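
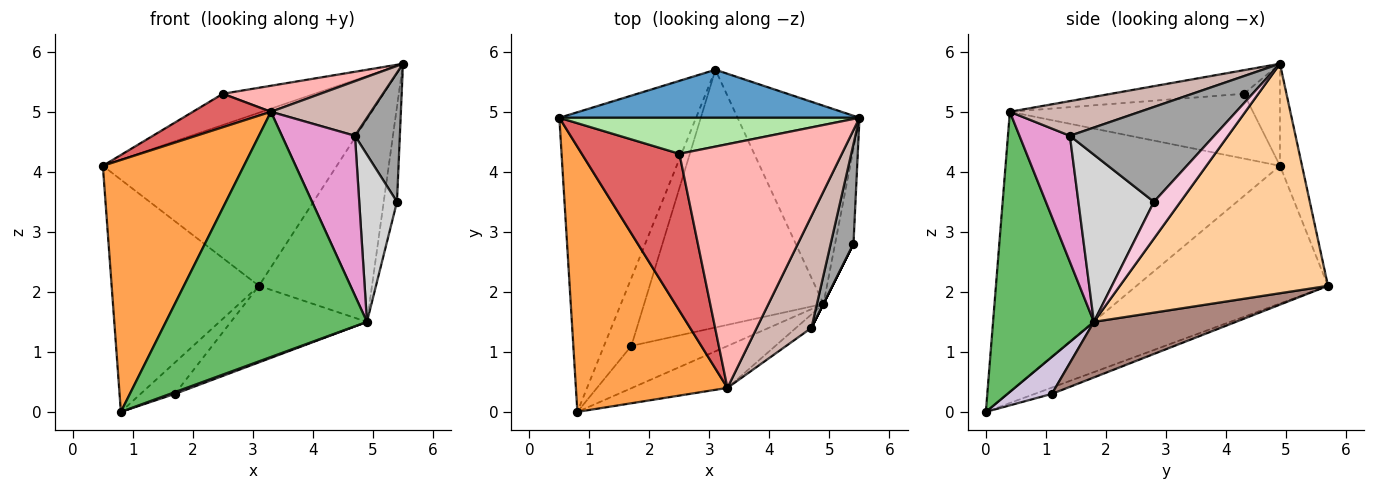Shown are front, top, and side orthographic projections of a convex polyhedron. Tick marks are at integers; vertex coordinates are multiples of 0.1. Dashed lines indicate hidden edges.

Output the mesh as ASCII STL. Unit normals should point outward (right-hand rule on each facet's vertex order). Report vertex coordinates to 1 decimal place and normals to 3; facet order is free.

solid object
 facet normal -0.091 0.960 0.266
  outer loop
   vertex 3.1 5.7 2.1
   vertex 0.5 4.9 4.1
   vertex 5.5 4.9 5.8
  endloop
 endfacet
 facet normal -0.623 0.479 -0.618
  outer loop
   vertex 3.1 5.7 2.1
   vertex 0.8 0.0 0.0
   vertex 0.5 4.9 4.1
  endloop
 endfacet
 facet normal -0.801 -0.412 0.434
  outer loop
   vertex 3.3 0.4 5.0
   vertex 0.5 4.9 4.1
   vertex 0.8 0.0 0.0
  endloop
 endfacet
 facet normal 0.796 0.433 -0.423
  outer loop
   vertex 4.9 1.8 1.5
   vertex 3.1 5.7 2.1
   vertex 5.5 4.9 5.8
  endloop
 endfacet
 facet normal 0.443 -0.884 -0.151
  outer loop
   vertex 4.9 1.8 1.5
   vertex 3.3 0.4 5.0
   vertex 0.8 0.0 0.0
  endloop
 endfacet
 facet normal -0.249 0.634 0.732
  outer loop
   vertex 2.5 4.3 5.3
   vertex 5.5 4.9 5.8
   vertex 0.5 4.9 4.1
  endloop
 endfacet
 facet normal -0.545 -0.175 0.820
  outer loop
   vertex 2.5 4.3 5.3
   vertex 0.5 4.9 4.1
   vertex 3.3 0.4 5.0
  endloop
 endfacet
 facet normal -0.143 -0.105 0.984
  outer loop
   vertex 2.5 4.3 5.3
   vertex 3.3 0.4 5.0
   vertex 5.5 4.9 5.8
  endloop
 endfacet
 facet normal -0.205 0.410 -0.889
  outer loop
   vertex 1.7 1.1 0.3
   vertex 0.8 0.0 0.0
   vertex 3.1 5.7 2.1
  endloop
 endfacet
 facet normal 0.358 -0.039 -0.933
  outer loop
   vertex 1.7 1.1 0.3
   vertex 4.9 1.8 1.5
   vertex 0.8 0.0 0.0
  endloop
 endfacet
 facet normal 0.285 0.273 -0.919
  outer loop
   vertex 1.7 1.1 0.3
   vertex 3.1 5.7 2.1
   vertex 4.9 1.8 1.5
  endloop
 endfacet
 facet normal 0.495 -0.381 0.781
  outer loop
   vertex 4.7 1.4 4.6
   vertex 5.5 4.9 5.8
   vertex 3.3 0.4 5.0
  endloop
 endfacet
 facet normal 0.567 -0.821 -0.069
  outer loop
   vertex 4.7 1.4 4.6
   vertex 3.3 0.4 5.0
   vertex 4.9 1.8 1.5
  endloop
 endfacet
 facet normal 0.816 0.408 -0.408
  outer loop
   vertex 5.4 2.8 3.5
   vertex 4.9 1.8 1.5
   vertex 5.5 4.9 5.8
  endloop
 endfacet
 facet normal 0.931 -0.289 0.224
  outer loop
   vertex 5.4 2.8 3.5
   vertex 5.5 4.9 5.8
   vertex 4.7 1.4 4.6
  endloop
 endfacet
 facet normal 0.894 -0.447 0.000
  outer loop
   vertex 5.4 2.8 3.5
   vertex 4.7 1.4 4.6
   vertex 4.9 1.8 1.5
  endloop
 endfacet
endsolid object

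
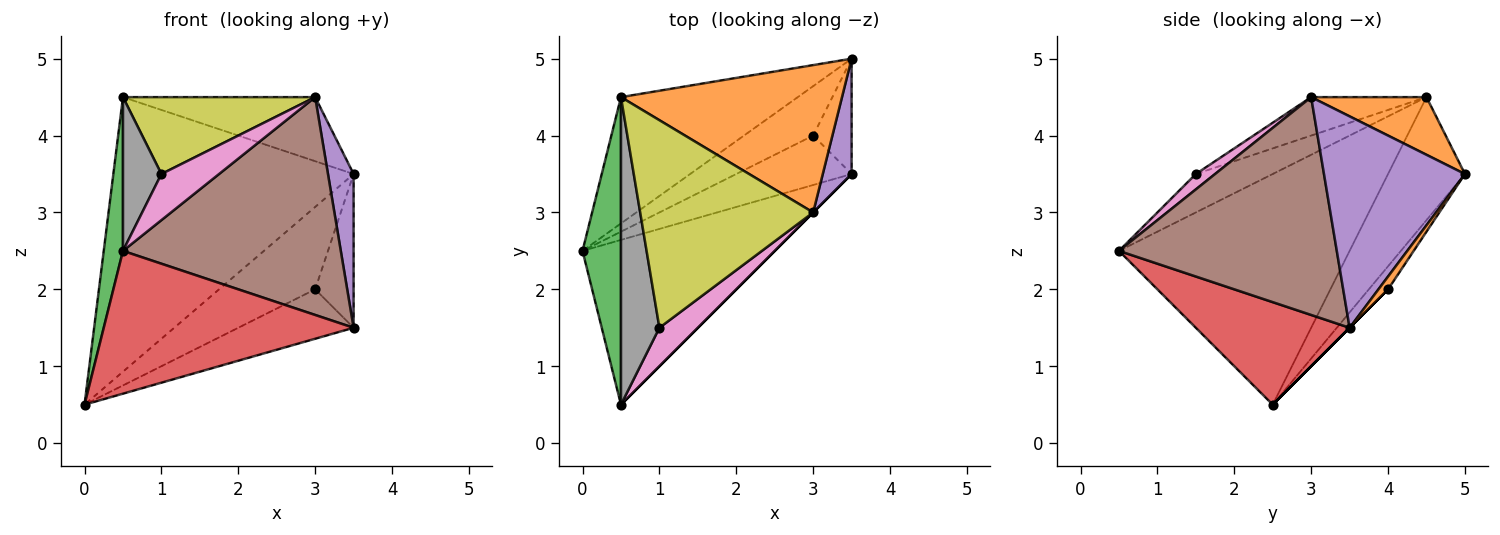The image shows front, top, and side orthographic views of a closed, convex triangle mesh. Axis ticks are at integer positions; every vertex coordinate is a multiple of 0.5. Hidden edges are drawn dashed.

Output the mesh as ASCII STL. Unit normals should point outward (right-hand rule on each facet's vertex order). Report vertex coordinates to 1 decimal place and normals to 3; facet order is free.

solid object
 facet normal -0.279 0.872 -0.401
  outer loop
   vertex 0.5 4.5 4.5
   vertex 3.5 5.0 3.5
   vertex 0.0 2.5 0.5
  endloop
 endfacet
 facet normal 0.233 0.388 0.892
  outer loop
   vertex 0.5 4.5 4.5
   vertex 3.0 3.0 4.5
   vertex 3.5 5.0 3.5
  endloop
 endfacet
 facet normal -0.983 -0.082 0.164
  outer loop
   vertex 0.5 4.5 4.5
   vertex 0.0 2.5 0.5
   vertex 0.5 0.5 2.5
  endloop
 endfacet
 facet normal 0.374 -0.607 -0.701
  outer loop
   vertex 3.5 3.5 1.5
   vertex 0.5 0.5 2.5
   vertex 0.0 2.5 0.5
  endloop
 endfacet
 facet normal 0.975 -0.177 0.133
  outer loop
   vertex 3.5 3.5 1.5
   vertex 3.5 5.0 3.5
   vertex 3.0 3.0 4.5
  endloop
 endfacet
 facet normal 0.707 -0.707 0.000
  outer loop
   vertex 3.5 3.5 1.5
   vertex 3.0 3.0 4.5
   vertex 0.5 0.5 2.5
  endloop
 endfacet
 facet normal 0.248 -0.744 0.620
  outer loop
   vertex 1.0 1.5 3.5
   vertex 0.5 0.5 2.5
   vertex 3.0 3.0 4.5
  endloop
 endfacet
 facet normal -0.667 -0.333 0.667
  outer loop
   vertex 1.0 1.5 3.5
   vertex 0.5 4.5 4.5
   vertex 0.5 0.5 2.5
  endloop
 endfacet
 facet normal -0.204 -0.340 0.918
  outer loop
   vertex 1.0 1.5 3.5
   vertex 3.0 3.0 4.5
   vertex 0.5 4.5 4.5
  endloop
 endfacet
 facet normal -0.169 0.845 -0.507
  outer loop
   vertex 3.0 4.0 2.0
   vertex 0.0 2.5 0.5
   vertex 3.5 5.0 3.5
  endloop
 endfacet
 facet normal 0.000 0.707 -0.707
  outer loop
   vertex 3.0 4.0 2.0
   vertex 3.5 3.5 1.5
   vertex 0.0 2.5 0.5
  endloop
 endfacet
 facet normal 0.196 0.784 -0.588
  outer loop
   vertex 3.0 4.0 2.0
   vertex 3.5 5.0 3.5
   vertex 3.5 3.5 1.5
  endloop
 endfacet
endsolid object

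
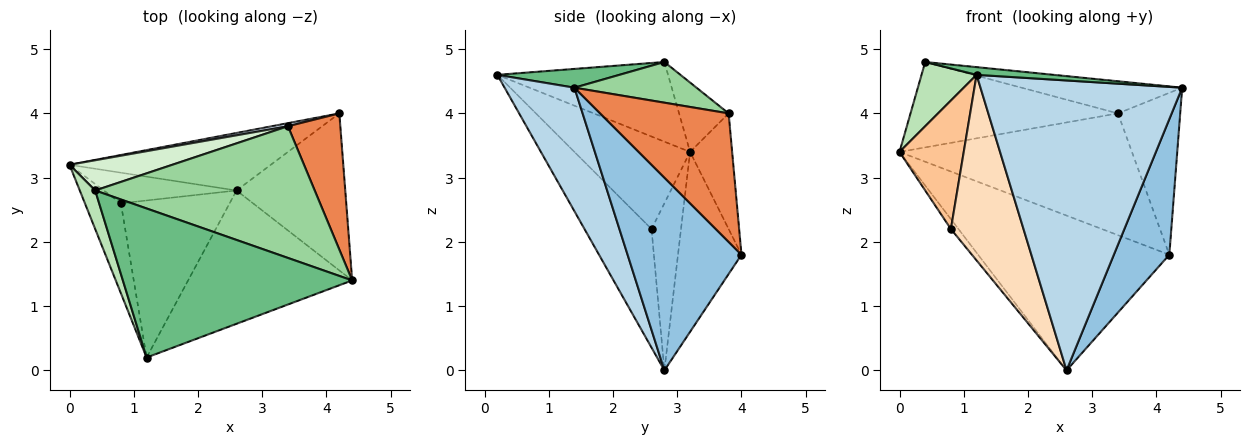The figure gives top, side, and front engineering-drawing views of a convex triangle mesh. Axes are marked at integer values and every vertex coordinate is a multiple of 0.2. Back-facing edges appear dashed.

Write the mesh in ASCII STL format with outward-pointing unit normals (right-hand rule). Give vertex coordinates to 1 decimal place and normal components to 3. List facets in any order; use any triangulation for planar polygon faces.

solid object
 facet normal -0.297 0.895 -0.333
  outer loop
   vertex 2.6 2.8 0.0
   vertex 0.0 3.2 3.4
   vertex 4.2 4.0 1.8
  endloop
 endfacet
 facet normal 0.802 -0.391 -0.452
  outer loop
   vertex 2.6 2.8 0.0
   vertex 4.2 4.0 1.8
   vertex 4.4 1.4 4.4
  endloop
 endfacet
 facet normal 0.300 -0.867 -0.399
  outer loop
   vertex 1.2 0.2 4.6
   vertex 2.6 2.8 0.0
   vertex 4.4 1.4 4.4
  endloop
 endfacet
 facet normal -0.178 0.984 0.025
  outer loop
   vertex 3.4 3.8 4.0
   vertex 4.2 4.0 1.8
   vertex 0.0 3.2 3.4
  endloop
 endfacet
 facet normal 0.845 0.409 0.344
  outer loop
   vertex 3.4 3.8 4.0
   vertex 4.4 1.4 4.4
   vertex 4.2 4.0 1.8
  endloop
 endfacet
 facet normal -0.768 0.197 -0.610
  outer loop
   vertex 0.8 2.6 2.2
   vertex 0.0 3.2 3.4
   vertex 2.6 2.8 0.0
  endloop
 endfacet
 facet normal -0.828 -0.460 -0.322
  outer loop
   vertex 0.8 2.6 2.2
   vertex 1.2 0.2 4.6
   vertex 0.0 3.2 3.4
  endloop
 endfacet
 facet normal -0.576 -0.624 -0.528
  outer loop
   vertex 0.8 2.6 2.2
   vertex 2.6 2.8 0.0
   vertex 1.2 0.2 4.6
  endloop
 endfacet
 facet normal 0.082 -0.051 0.995
  outer loop
   vertex 0.4 2.8 4.8
   vertex 1.2 0.2 4.6
   vertex 4.4 1.4 4.4
  endloop
 endfacet
 facet normal 0.177 0.233 0.956
  outer loop
   vertex 0.4 2.8 4.8
   vertex 4.4 1.4 4.4
   vertex 3.4 3.8 4.0
  endloop
 endfacet
 facet normal -0.936 -0.302 0.181
  outer loop
   vertex 0.4 2.8 4.8
   vertex 0.0 3.2 3.4
   vertex 1.2 0.2 4.6
  endloop
 endfacet
 facet normal -0.220 0.920 0.326
  outer loop
   vertex 0.4 2.8 4.8
   vertex 3.4 3.8 4.0
   vertex 0.0 3.2 3.4
  endloop
 endfacet
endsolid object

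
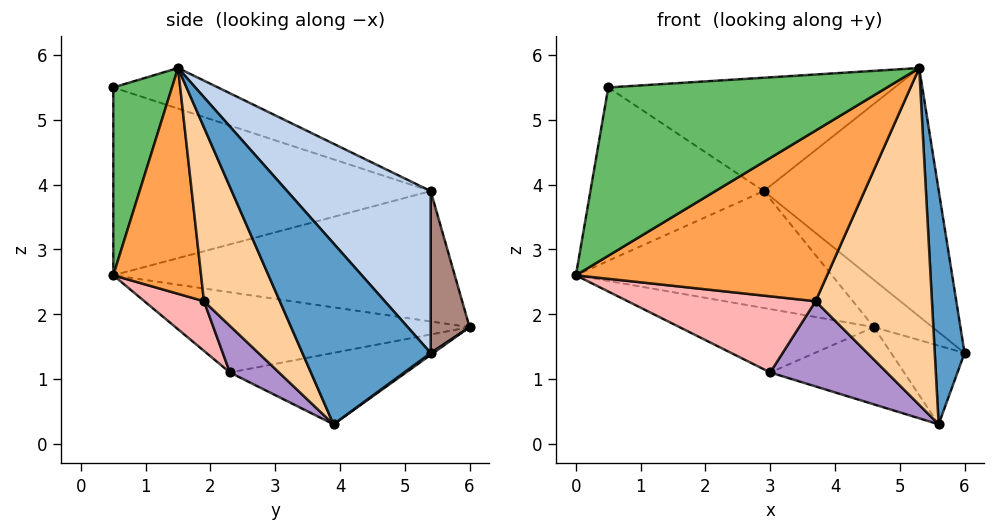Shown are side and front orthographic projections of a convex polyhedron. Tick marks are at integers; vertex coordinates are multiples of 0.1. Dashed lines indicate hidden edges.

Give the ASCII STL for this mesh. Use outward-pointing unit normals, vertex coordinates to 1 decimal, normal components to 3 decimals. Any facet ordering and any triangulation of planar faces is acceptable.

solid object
 facet normal 0.973 -0.226 -0.046
  outer loop
   vertex 5.6 3.9 0.3
   vertex 6.0 5.4 1.4
   vertex 5.3 1.5 5.8
  endloop
 endfacet
 facet normal 0.498 0.608 0.618
  outer loop
   vertex 2.9 5.4 3.9
   vertex 5.3 1.5 5.8
   vertex 6.0 5.4 1.4
  endloop
 endfacet
 facet normal 0.320 -0.915 -0.244
  outer loop
   vertex 3.7 1.9 2.2
   vertex 5.3 1.5 5.8
   vertex 0.0 0.5 2.6
  endloop
 endfacet
 facet normal 0.518 -0.794 -0.318
  outer loop
   vertex 3.7 1.9 2.2
   vertex 5.6 3.9 0.3
   vertex 5.3 1.5 5.8
  endloop
 endfacet
 facet normal 0.206 -0.978 -0.036
  outer loop
   vertex 0.5 0.5 5.5
   vertex 0.0 0.5 2.6
   vertex 5.3 1.5 5.8
  endloop
 endfacet
 facet normal -0.868 0.474 0.150
  outer loop
   vertex 0.5 0.5 5.5
   vertex 2.9 5.4 3.9
   vertex 0.0 0.5 2.6
  endloop
 endfacet
 facet normal -0.134 0.366 0.921
  outer loop
   vertex 0.5 0.5 5.5
   vertex 5.3 1.5 5.8
   vertex 2.9 5.4 3.9
  endloop
 endfacet
 facet normal 0.266 -0.839 -0.474
  outer loop
   vertex 3.0 2.3 1.1
   vertex 3.7 1.9 2.2
   vertex 0.0 0.5 2.6
  endloop
 endfacet
 facet normal 0.335 -0.797 -0.503
  outer loop
   vertex 3.0 2.3 1.1
   vertex 5.6 3.9 0.3
   vertex 3.7 1.9 2.2
  endloop
 endfacet
 facet normal 0.021 0.588 -0.809
  outer loop
   vertex 4.6 6.0 1.8
   vertex 6.0 5.4 1.4
   vertex 5.6 3.9 0.3
  endloop
 endfacet
 facet normal 0.456 0.687 0.566
  outer loop
   vertex 4.6 6.0 1.8
   vertex 2.9 5.4 3.9
   vertex 6.0 5.4 1.4
  endloop
 endfacet
 facet normal -0.468 0.355 -0.809
  outer loop
   vertex 4.6 6.0 1.8
   vertex 5.6 3.9 0.3
   vertex 3.0 2.3 1.1
  endloop
 endfacet
 facet normal -0.722 0.542 -0.430
  outer loop
   vertex 4.6 6.0 1.8
   vertex 0.0 0.5 2.6
   vertex 2.9 5.4 3.9
  endloop
 endfacet
 facet normal -0.588 0.388 -0.710
  outer loop
   vertex 4.6 6.0 1.8
   vertex 3.0 2.3 1.1
   vertex 0.0 0.5 2.6
  endloop
 endfacet
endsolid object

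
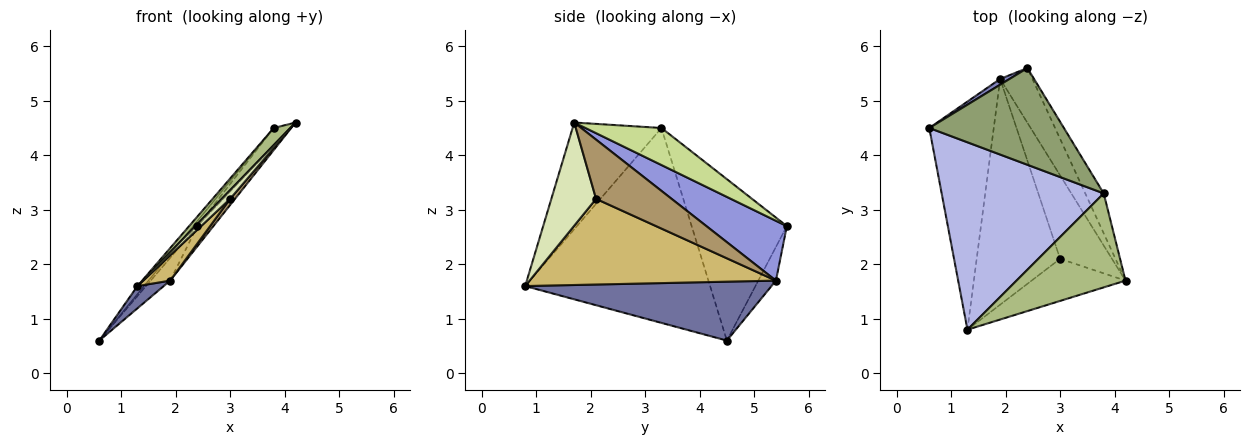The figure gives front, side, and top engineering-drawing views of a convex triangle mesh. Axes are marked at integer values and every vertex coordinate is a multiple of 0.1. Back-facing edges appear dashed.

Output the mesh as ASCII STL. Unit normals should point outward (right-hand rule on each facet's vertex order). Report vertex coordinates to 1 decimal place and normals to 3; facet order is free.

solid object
 facet normal 0.673 -0.072 -0.736
  outer loop
   vertex 1.9 5.4 1.7
   vertex 1.3 0.8 1.6
   vertex 0.6 4.5 0.6
  endloop
 endfacet
 facet normal -0.660 0.728 0.184
  outer loop
   vertex 1.9 5.4 1.7
   vertex 0.6 4.5 0.6
   vertex 2.4 5.6 2.7
  endloop
 endfacet
 facet normal 0.867 0.172 -0.468
  outer loop
   vertex 1.9 5.4 1.7
   vertex 2.4 5.6 2.7
   vertex 4.2 1.7 4.6
  endloop
 endfacet
 facet normal -0.769 0.027 0.639
  outer loop
   vertex 3.8 3.3 4.5
   vertex 0.6 4.5 0.6
   vertex 1.3 0.8 1.6
  endloop
 endfacet
 facet normal -0.768 0.034 0.640
  outer loop
   vertex 3.8 3.3 4.5
   vertex 2.4 5.6 2.7
   vertex 0.6 4.5 0.6
  endloop
 endfacet
 facet normal -0.693 -0.129 0.709
  outer loop
   vertex 3.8 3.3 4.5
   vertex 1.3 0.8 1.6
   vertex 4.2 1.7 4.6
  endloop
 endfacet
 facet normal 0.878 0.192 -0.438
  outer loop
   vertex 3.8 3.3 4.5
   vertex 4.2 1.7 4.6
   vertex 2.4 5.6 2.7
  endloop
 endfacet
 facet normal 0.732 -0.137 -0.667
  outer loop
   vertex 3.0 2.1 3.2
   vertex 4.2 1.7 4.6
   vertex 1.3 0.8 1.6
  endloop
 endfacet
 facet normal 0.751 -0.049 -0.658
  outer loop
   vertex 3.0 2.1 3.2
   vertex 1.9 5.4 1.7
   vertex 4.2 1.7 4.6
  endloop
 endfacet
 facet normal 0.714 -0.078 -0.696
  outer loop
   vertex 3.0 2.1 3.2
   vertex 1.3 0.8 1.6
   vertex 1.9 5.4 1.7
  endloop
 endfacet
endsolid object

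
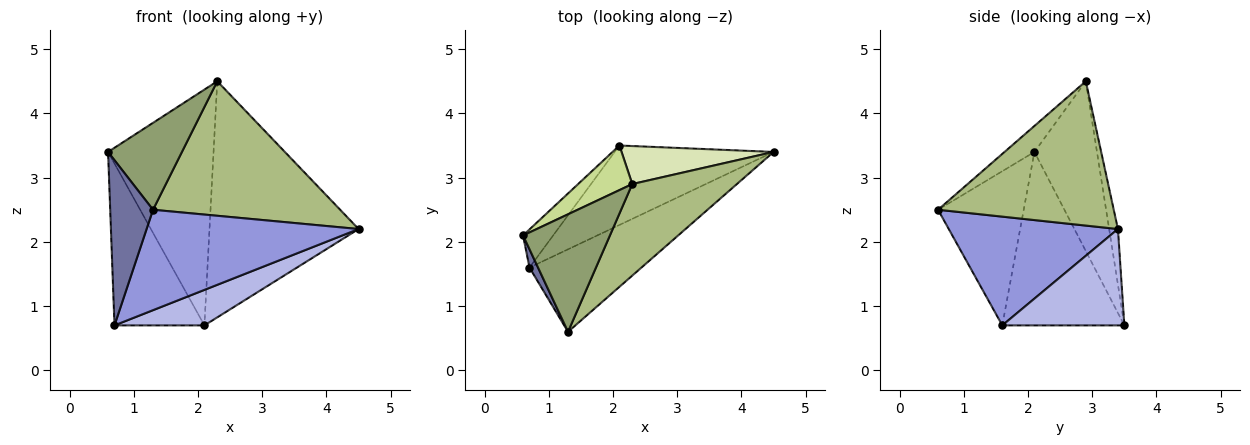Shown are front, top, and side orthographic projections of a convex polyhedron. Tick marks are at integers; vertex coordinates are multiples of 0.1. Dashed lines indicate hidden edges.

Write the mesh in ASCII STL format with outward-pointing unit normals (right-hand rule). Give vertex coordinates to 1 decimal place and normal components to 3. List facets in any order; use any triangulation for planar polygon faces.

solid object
 facet normal -0.893 -0.447 0.050
  outer loop
   vertex 0.7 1.6 0.7
   vertex 1.3 0.6 2.5
   vertex 0.6 2.1 3.4
  endloop
 endfacet
 facet normal -0.797 0.587 -0.138
  outer loop
   vertex 0.7 1.6 0.7
   vertex 0.6 2.1 3.4
   vertex 2.1 3.5 0.7
  endloop
 endfacet
 facet normal 0.525 -0.658 -0.540
  outer loop
   vertex 0.7 1.6 0.7
   vertex 4.5 3.4 2.2
   vertex 1.3 0.6 2.5
  endloop
 endfacet
 facet normal 0.484 -0.357 -0.799
  outer loop
   vertex 0.7 1.6 0.7
   vertex 2.1 3.5 0.7
   vertex 4.5 3.4 2.2
  endloop
 endfacet
 facet normal -0.234 -0.578 0.782
  outer loop
   vertex 2.3 2.9 4.5
   vertex 0.6 2.1 3.4
   vertex 1.3 0.6 2.5
  endloop
 endfacet
 facet normal 0.613 -0.653 0.444
  outer loop
   vertex 2.3 2.9 4.5
   vertex 1.3 0.6 2.5
   vertex 4.5 3.4 2.2
  endloop
 endfacet
 facet normal -0.503 0.849 0.161
  outer loop
   vertex 2.3 2.9 4.5
   vertex 2.1 3.5 0.7
   vertex 0.6 2.1 3.4
  endloop
 endfacet
 facet normal -0.058 0.986 0.159
  outer loop
   vertex 2.3 2.9 4.5
   vertex 4.5 3.4 2.2
   vertex 2.1 3.5 0.7
  endloop
 endfacet
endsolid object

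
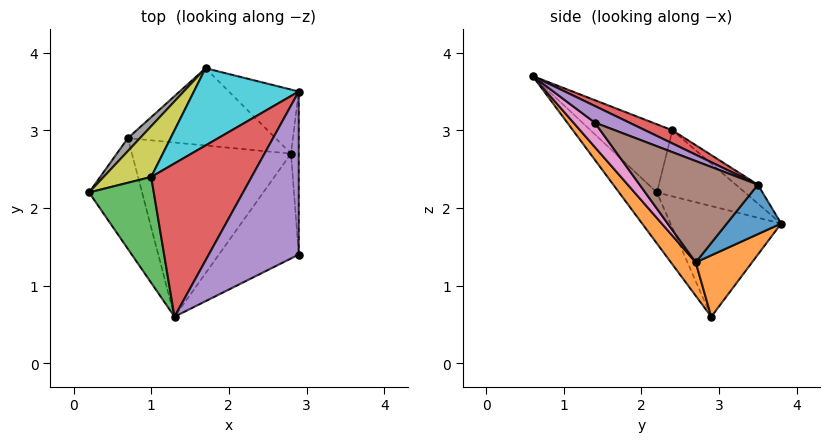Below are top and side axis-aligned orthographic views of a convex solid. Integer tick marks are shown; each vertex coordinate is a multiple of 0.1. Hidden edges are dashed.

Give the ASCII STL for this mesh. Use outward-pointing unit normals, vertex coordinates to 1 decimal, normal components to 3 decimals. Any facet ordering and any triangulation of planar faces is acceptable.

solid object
 facet normal -0.454 -0.755 -0.472
  outer loop
   vertex 0.7 2.9 0.6
   vertex 1.3 0.6 3.7
   vertex 0.2 2.2 2.2
  endloop
 endfacet
 facet normal 0.128 -0.785 -0.607
  outer loop
   vertex 2.8 2.7 1.3
   vertex 1.3 0.6 3.7
   vertex 0.7 2.9 0.6
  endloop
 endfacet
 facet normal -0.718 0.145 0.681
  outer loop
   vertex 1.0 2.4 3.0
   vertex 0.2 2.2 2.2
   vertex 1.3 0.6 3.7
  endloop
 endfacet
 facet normal 0.120 0.377 0.918
  outer loop
   vertex 1.0 2.4 3.0
   vertex 1.3 0.6 3.7
   vertex 2.9 3.5 2.3
  endloop
 endfacet
 facet normal 0.170 0.351 0.921
  outer loop
   vertex 2.9 1.4 3.1
   vertex 2.9 3.5 2.3
   vertex 1.3 0.6 3.7
  endloop
 endfacet
 facet normal 0.997 -0.029 -0.076
  outer loop
   vertex 2.9 1.4 3.1
   vertex 2.8 2.7 1.3
   vertex 2.9 3.5 2.3
  endloop
 endfacet
 facet normal 0.178 -0.793 -0.583
  outer loop
   vertex 2.9 1.4 3.1
   vertex 1.3 0.6 3.7
   vertex 2.8 2.7 1.3
  endloop
 endfacet
 facet normal -0.717 0.692 0.079
  outer loop
   vertex 1.7 3.8 1.8
   vertex 0.7 2.9 0.6
   vertex 0.2 2.2 2.2
  endloop
 endfacet
 facet normal -0.601 0.672 0.433
  outer loop
   vertex 1.7 3.8 1.8
   vertex 0.2 2.2 2.2
   vertex 1.0 2.4 3.0
  endloop
 endfacet
 facet normal -0.130 0.682 0.720
  outer loop
   vertex 1.7 3.8 1.8
   vertex 1.0 2.4 3.0
   vertex 2.9 3.5 2.3
  endloop
 endfacet
 facet normal 0.419 0.688 -0.592
  outer loop
   vertex 1.7 3.8 1.8
   vertex 2.9 3.5 2.3
   vertex 2.8 2.7 1.3
  endloop
 endfacet
 facet normal 0.300 0.627 -0.720
  outer loop
   vertex 1.7 3.8 1.8
   vertex 2.8 2.7 1.3
   vertex 0.7 2.9 0.6
  endloop
 endfacet
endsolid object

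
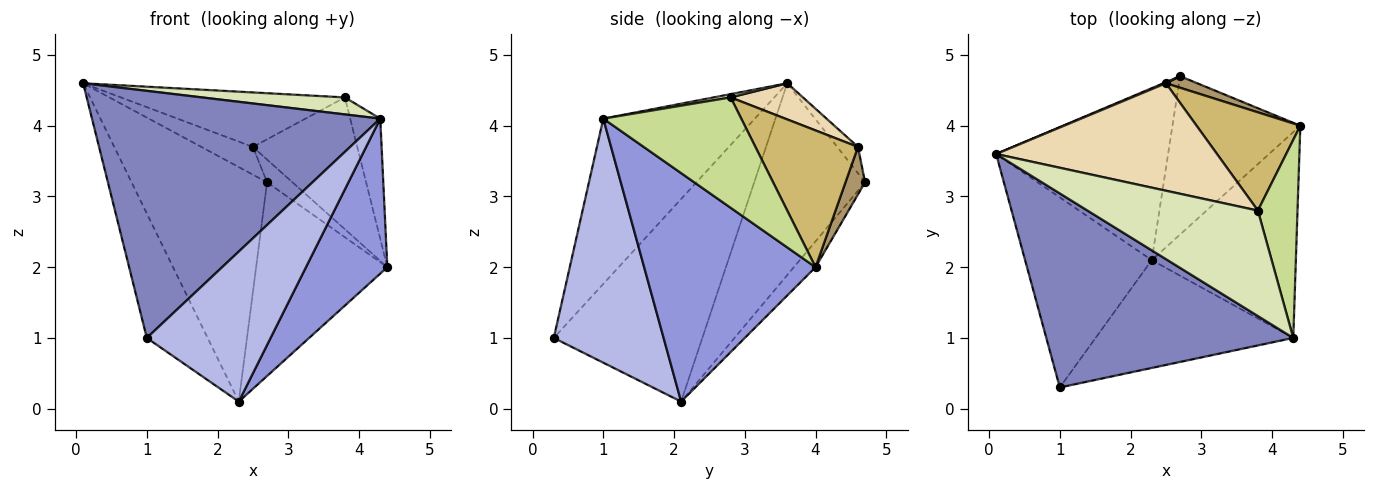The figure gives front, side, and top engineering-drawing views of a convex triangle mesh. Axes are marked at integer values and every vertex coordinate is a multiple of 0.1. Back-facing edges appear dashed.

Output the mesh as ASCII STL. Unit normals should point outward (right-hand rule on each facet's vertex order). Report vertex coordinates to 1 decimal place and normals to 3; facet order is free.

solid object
 facet normal -0.801 0.328 -0.501
  outer loop
   vertex 2.3 2.1 0.1
   vertex 1.0 0.3 1.0
   vertex 0.1 3.6 4.6
  endloop
 endfacet
 facet normal -0.382 -0.727 0.571
  outer loop
   vertex 4.3 1.0 4.1
   vertex 0.1 3.6 4.6
   vertex 1.0 0.3 1.0
  endloop
 endfacet
 facet normal 0.785 -0.373 -0.495
  outer loop
   vertex 4.3 1.0 4.1
   vertex 2.3 2.1 0.1
   vertex 4.4 4.0 2.0
  endloop
 endfacet
 facet normal 0.585 -0.659 -0.473
  outer loop
   vertex 4.3 1.0 4.1
   vertex 1.0 0.3 1.0
   vertex 2.3 2.1 0.1
  endloop
 endfacet
 facet normal -0.551 0.673 -0.494
  outer loop
   vertex 2.7 4.7 3.2
   vertex 2.3 2.1 0.1
   vertex 0.1 3.6 4.6
  endloop
 endfacet
 facet normal -0.127 0.768 -0.628
  outer loop
   vertex 2.7 4.7 3.2
   vertex 4.4 4.0 2.0
   vertex 2.3 2.1 0.1
  endloop
 endfacet
 facet normal 0.922 0.201 0.331
  outer loop
   vertex 3.8 2.8 4.4
   vertex 4.3 1.0 4.1
   vertex 4.4 4.0 2.0
  endloop
 endfacet
 facet normal 0.019 -0.159 0.987
  outer loop
   vertex 3.8 2.8 4.4
   vertex 0.1 3.6 4.6
   vertex 4.3 1.0 4.1
  endloop
 endfacet
 facet normal 0.566 0.735 0.373
  outer loop
   vertex 2.5 4.6 3.7
   vertex 4.4 4.0 2.0
   vertex 2.7 4.7 3.2
  endloop
 endfacet
 facet normal 0.619 0.630 0.470
  outer loop
   vertex 2.5 4.6 3.7
   vertex 3.8 2.8 4.4
   vertex 4.4 4.0 2.0
  endloop
 endfacet
 facet normal -0.373 0.927 0.036
  outer loop
   vertex 2.5 4.6 3.7
   vertex 2.7 4.7 3.2
   vertex 0.1 3.6 4.6
  endloop
 endfacet
 facet normal 0.144 0.448 0.883
  outer loop
   vertex 2.5 4.6 3.7
   vertex 0.1 3.6 4.6
   vertex 3.8 2.8 4.4
  endloop
 endfacet
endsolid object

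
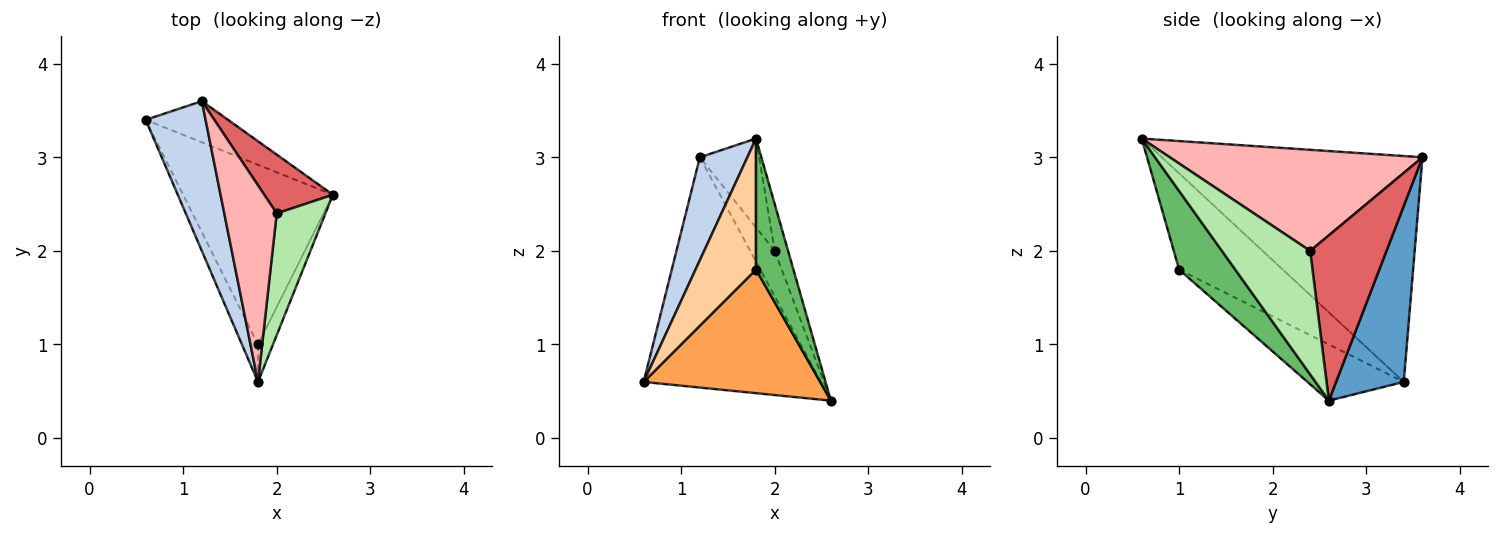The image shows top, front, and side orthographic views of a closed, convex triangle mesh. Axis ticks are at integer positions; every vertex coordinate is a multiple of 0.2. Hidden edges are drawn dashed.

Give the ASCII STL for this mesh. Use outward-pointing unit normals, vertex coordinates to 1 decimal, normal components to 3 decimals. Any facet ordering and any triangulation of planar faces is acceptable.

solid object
 facet normal 0.352 0.921 -0.165
  outer loop
   vertex 1.2 3.6 3.0
   vertex 2.6 2.6 0.4
   vertex 0.6 3.4 0.6
  endloop
 endfacet
 facet normal -0.952 -0.174 0.252
  outer loop
   vertex 1.2 3.6 3.0
   vertex 0.6 3.4 0.6
   vertex 1.8 0.6 3.2
  endloop
 endfacet
 facet normal -0.295 -0.541 -0.787
  outer loop
   vertex 1.8 1.0 1.8
   vertex 0.6 3.4 0.6
   vertex 2.6 2.6 0.4
  endloop
 endfacet
 facet normal -0.855 -0.499 -0.142
  outer loop
   vertex 1.8 1.0 1.8
   vertex 1.8 0.6 3.2
   vertex 0.6 3.4 0.6
  endloop
 endfacet
 facet normal 0.822 -0.548 -0.157
  outer loop
   vertex 1.8 1.0 1.8
   vertex 2.6 2.6 0.4
   vertex 1.8 0.6 3.2
  endloop
 endfacet
 facet normal 0.921 0.140 0.363
  outer loop
   vertex 2.0 2.4 2.0
   vertex 1.8 0.6 3.2
   vertex 2.6 2.6 0.4
  endloop
 endfacet
 facet normal 0.886 0.284 0.368
  outer loop
   vertex 2.0 2.4 2.0
   vertex 2.6 2.6 0.4
   vertex 1.2 3.6 3.0
  endloop
 endfacet
 facet normal 0.869 0.204 0.451
  outer loop
   vertex 2.0 2.4 2.0
   vertex 1.2 3.6 3.0
   vertex 1.8 0.6 3.2
  endloop
 endfacet
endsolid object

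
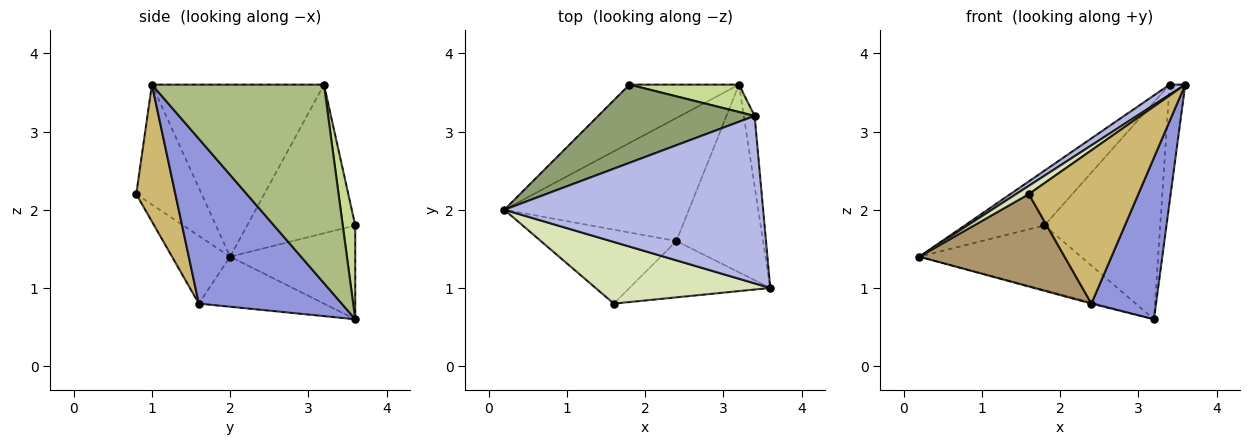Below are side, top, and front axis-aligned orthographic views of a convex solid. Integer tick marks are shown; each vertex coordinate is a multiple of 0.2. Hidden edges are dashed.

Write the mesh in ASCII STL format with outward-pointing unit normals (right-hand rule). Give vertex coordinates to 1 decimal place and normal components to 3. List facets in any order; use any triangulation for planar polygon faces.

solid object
 facet normal -0.498 0.643 -0.581
  outer loop
   vertex 1.8 3.6 1.8
   vertex 3.2 3.6 0.6
   vertex 0.2 2.0 1.4
  endloop
 endfacet
 facet normal -0.262 0.008 -0.965
  outer loop
   vertex 2.4 1.6 0.8
   vertex 0.2 2.0 1.4
   vertex 3.2 3.6 0.6
  endloop
 endfacet
 facet normal 0.822 -0.372 -0.432
  outer loop
   vertex 2.4 1.6 0.8
   vertex 3.2 3.6 0.6
   vertex 3.6 1.0 3.6
  endloop
 endfacet
 facet normal -0.553 -0.050 0.832
  outer loop
   vertex 3.4 3.2 3.6
   vertex 0.2 2.0 1.4
   vertex 3.6 1.0 3.6
  endloop
 endfacet
 facet normal -0.614 0.453 0.647
  outer loop
   vertex 3.4 3.2 3.6
   vertex 1.8 3.6 1.8
   vertex 0.2 2.0 1.4
  endloop
 endfacet
 facet normal 0.994 0.090 -0.054
  outer loop
   vertex 3.4 3.2 3.6
   vertex 3.6 1.0 3.6
   vertex 3.2 3.6 0.6
  endloop
 endfacet
 facet normal 0.107 0.986 0.124
  outer loop
   vertex 3.4 3.2 3.6
   vertex 3.2 3.6 0.6
   vertex 1.8 3.6 1.8
  endloop
 endfacet
 facet normal -0.563 -0.110 0.819
  outer loop
   vertex 1.6 0.8 2.2
   vertex 3.6 1.0 3.6
   vertex 0.2 2.0 1.4
  endloop
 endfacet
 facet normal -0.298 -0.745 -0.596
  outer loop
   vertex 1.6 0.8 2.2
   vertex 0.2 2.0 1.4
   vertex 2.4 1.6 0.8
  endloop
 endfacet
 facet normal 0.318 -0.890 -0.327
  outer loop
   vertex 1.6 0.8 2.2
   vertex 2.4 1.6 0.8
   vertex 3.6 1.0 3.6
  endloop
 endfacet
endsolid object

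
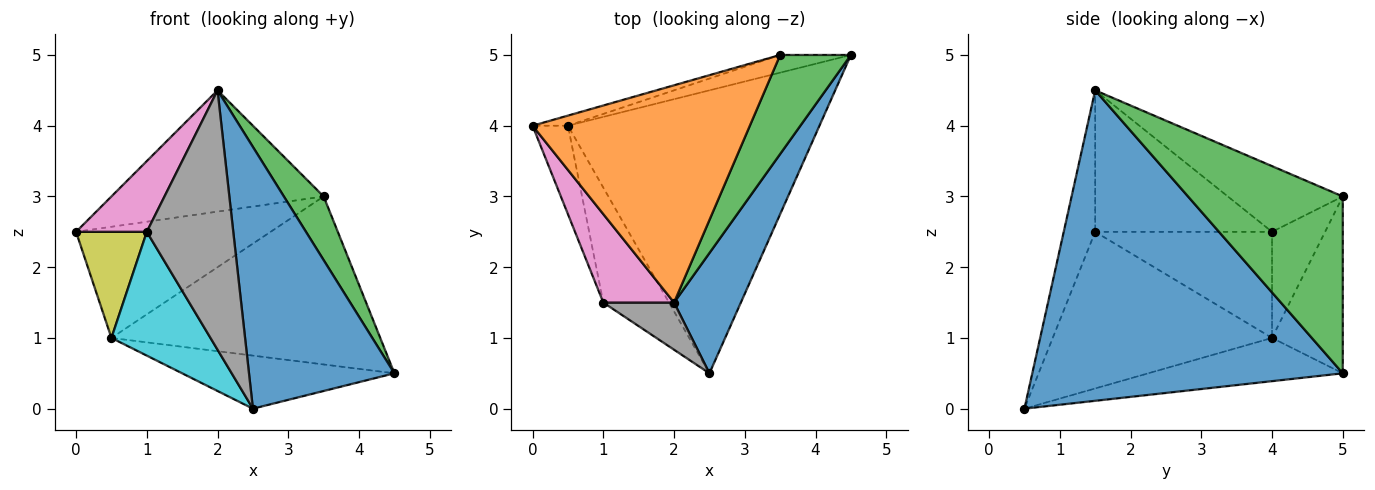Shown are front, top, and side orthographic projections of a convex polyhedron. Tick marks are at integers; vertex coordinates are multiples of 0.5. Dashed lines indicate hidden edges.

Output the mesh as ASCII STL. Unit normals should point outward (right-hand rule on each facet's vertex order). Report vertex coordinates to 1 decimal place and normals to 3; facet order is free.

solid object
 facet normal 0.889 -0.416 0.191
  outer loop
   vertex 2.0 1.5 4.5
   vertex 2.5 0.5 0.0
   vertex 4.5 5.0 0.5
  endloop
 endfacet
 facet normal -0.255 0.471 0.844
  outer loop
   vertex 3.5 5.0 3.0
   vertex 0.0 4.0 2.5
   vertex 2.0 1.5 4.5
  endloop
 endfacet
 facet normal 0.903 -0.232 0.361
  outer loop
   vertex 3.5 5.0 3.0
   vertex 2.0 1.5 4.5
   vertex 4.5 5.0 0.5
  endloop
 endfacet
 facet normal -0.167 0.182 -0.969
  outer loop
   vertex 0.5 4.0 1.0
   vertex 4.5 5.0 0.5
   vertex 2.5 0.5 0.0
  endloop
 endfacet
 facet normal -0.262 0.961 -0.087
  outer loop
   vertex 0.5 4.0 1.0
   vertex 0.0 4.0 2.5
   vertex 3.5 5.0 3.0
  endloop
 endfacet
 facet normal -0.253 0.962 -0.101
  outer loop
   vertex 0.5 4.0 1.0
   vertex 3.5 5.0 3.0
   vertex 4.5 5.0 0.5
  endloop
 endfacet
 facet normal -0.842 -0.337 0.421
  outer loop
   vertex 1.0 1.5 2.5
   vertex 2.0 1.5 4.5
   vertex 0.0 4.0 2.5
  endloop
 endfacet
 facet normal -0.337 -0.926 0.168
  outer loop
   vertex 1.0 1.5 2.5
   vertex 2.5 0.5 0.0
   vertex 2.0 1.5 4.5
  endloop
 endfacet
 facet normal -0.887 -0.355 -0.296
  outer loop
   vertex 1.0 1.5 2.5
   vertex 0.0 4.0 2.5
   vertex 0.5 4.0 1.0
  endloop
 endfacet
 facet normal -0.851 -0.384 -0.357
  outer loop
   vertex 1.0 1.5 2.5
   vertex 0.5 4.0 1.0
   vertex 2.5 0.5 0.0
  endloop
 endfacet
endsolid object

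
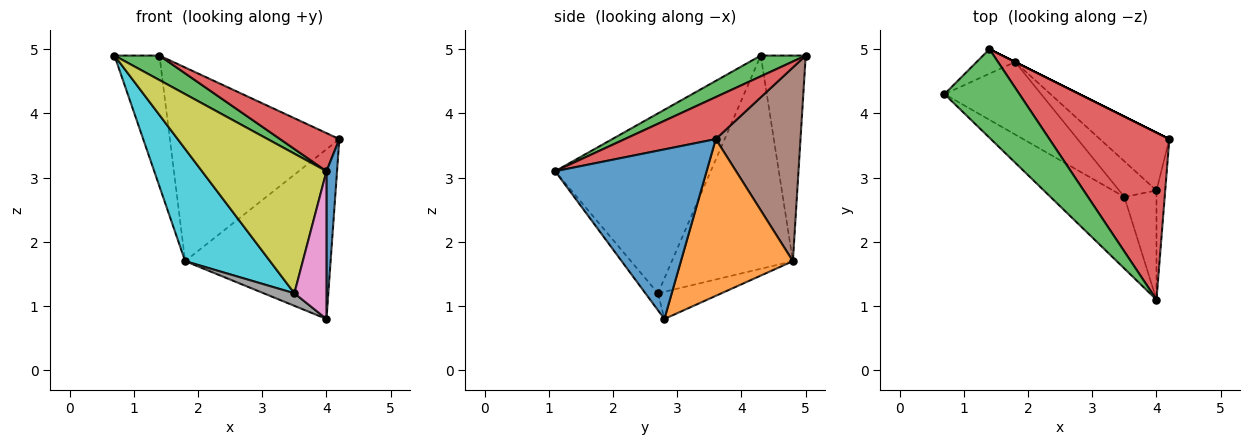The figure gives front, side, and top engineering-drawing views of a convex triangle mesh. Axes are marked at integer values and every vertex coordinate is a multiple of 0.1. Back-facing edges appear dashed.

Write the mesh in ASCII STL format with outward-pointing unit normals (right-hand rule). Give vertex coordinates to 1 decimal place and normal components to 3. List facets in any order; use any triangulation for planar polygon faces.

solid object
 facet normal 0.996 -0.069 -0.051
  outer loop
   vertex 4.0 2.8 0.8
   vertex 4.2 3.6 3.6
   vertex 4.0 1.1 3.1
  endloop
 endfacet
 facet normal 0.589 0.765 -0.261
  outer loop
   vertex 1.8 4.8 1.7
   vertex 4.2 3.6 3.6
   vertex 4.0 2.8 0.8
  endloop
 endfacet
 facet normal 0.258 -0.258 0.931
  outer loop
   vertex 1.4 5.0 4.9
   vertex 0.7 4.3 4.9
   vertex 4.0 1.1 3.1
  endloop
 endfacet
 facet normal 0.323 -0.210 0.923
  outer loop
   vertex 1.4 5.0 4.9
   vertex 4.0 1.1 3.1
   vertex 4.2 3.6 3.6
  endloop
 endfacet
 facet normal -0.701 0.701 -0.131
  outer loop
   vertex 1.4 5.0 4.9
   vertex 1.8 4.8 1.7
   vertex 0.7 4.3 4.9
  endloop
 endfacet
 facet normal 0.447 0.894 0.000
  outer loop
   vertex 1.4 5.0 4.9
   vertex 4.2 3.6 3.6
   vertex 1.8 4.8 1.7
  endloop
 endfacet
 facet normal -0.300 -0.767 -0.567
  outer loop
   vertex 3.5 2.7 1.2
   vertex 4.0 2.8 0.8
   vertex 4.0 1.1 3.1
  endloop
 endfacet
 facet normal -0.567 -0.274 -0.777
  outer loop
   vertex 3.5 2.7 1.2
   vertex 1.8 4.8 1.7
   vertex 4.0 2.8 0.8
  endloop
 endfacet
 facet normal -0.743 -0.595 -0.305
  outer loop
   vertex 3.5 2.7 1.2
   vertex 4.0 1.1 3.1
   vertex 0.7 4.3 4.9
  endloop
 endfacet
 facet normal -0.767 -0.538 -0.348
  outer loop
   vertex 3.5 2.7 1.2
   vertex 0.7 4.3 4.9
   vertex 1.8 4.8 1.7
  endloop
 endfacet
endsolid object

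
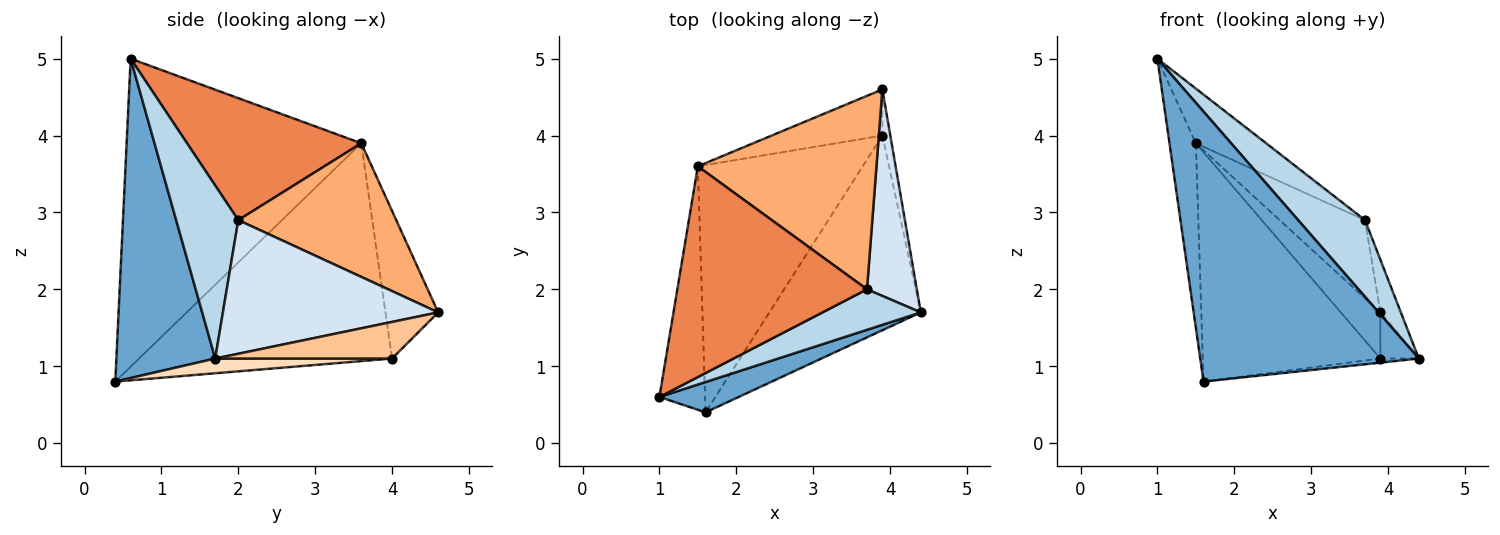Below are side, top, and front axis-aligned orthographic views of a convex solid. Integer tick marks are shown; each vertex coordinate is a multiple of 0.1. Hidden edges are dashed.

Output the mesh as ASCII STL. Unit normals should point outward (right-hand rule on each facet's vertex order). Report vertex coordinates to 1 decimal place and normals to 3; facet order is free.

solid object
 facet normal 0.410 -0.906 0.102
  outer loop
   vertex 1.6 0.4 0.8
   vertex 4.4 1.7 1.1
   vertex 1.0 0.6 5.0
  endloop
 endfacet
 facet normal -0.983 0.110 -0.146
  outer loop
   vertex 1.5 3.6 3.9
   vertex 1.6 0.4 0.8
   vertex 1.0 0.6 5.0
  endloop
 endfacet
 facet normal 0.635 -0.683 0.361
  outer loop
   vertex 3.7 2.0 2.9
   vertex 1.0 0.6 5.0
   vertex 4.4 1.7 1.1
  endloop
 endfacet
 facet normal 0.933 0.089 0.348
  outer loop
   vertex 3.7 2.0 2.9
   vertex 4.4 1.7 1.1
   vertex 3.9 4.6 1.7
  endloop
 endfacet
 facet normal 0.529 0.213 0.822
  outer loop
   vertex 3.7 2.0 2.9
   vertex 1.5 3.6 3.9
   vertex 1.0 0.6 5.0
  endloop
 endfacet
 facet normal 0.570 0.308 0.762
  outer loop
   vertex 3.7 2.0 2.9
   vertex 3.9 4.6 1.7
   vertex 1.5 3.6 3.9
  endloop
 endfacet
 facet normal 0.956 0.208 -0.208
  outer loop
   vertex 3.9 4.0 1.1
   vertex 3.9 4.6 1.7
   vertex 4.4 1.7 1.1
  endloop
 endfacet
 facet normal 0.097 0.021 -0.995
  outer loop
   vertex 3.9 4.0 1.1
   vertex 4.4 1.7 1.1
   vertex 1.6 0.4 0.8
  endloop
 endfacet
 facet normal -0.686 0.514 -0.514
  outer loop
   vertex 3.9 4.0 1.1
   vertex 1.5 3.6 3.9
   vertex 3.9 4.6 1.7
  endloop
 endfacet
 facet normal -0.696 0.488 -0.527
  outer loop
   vertex 3.9 4.0 1.1
   vertex 1.6 0.4 0.8
   vertex 1.5 3.6 3.9
  endloop
 endfacet
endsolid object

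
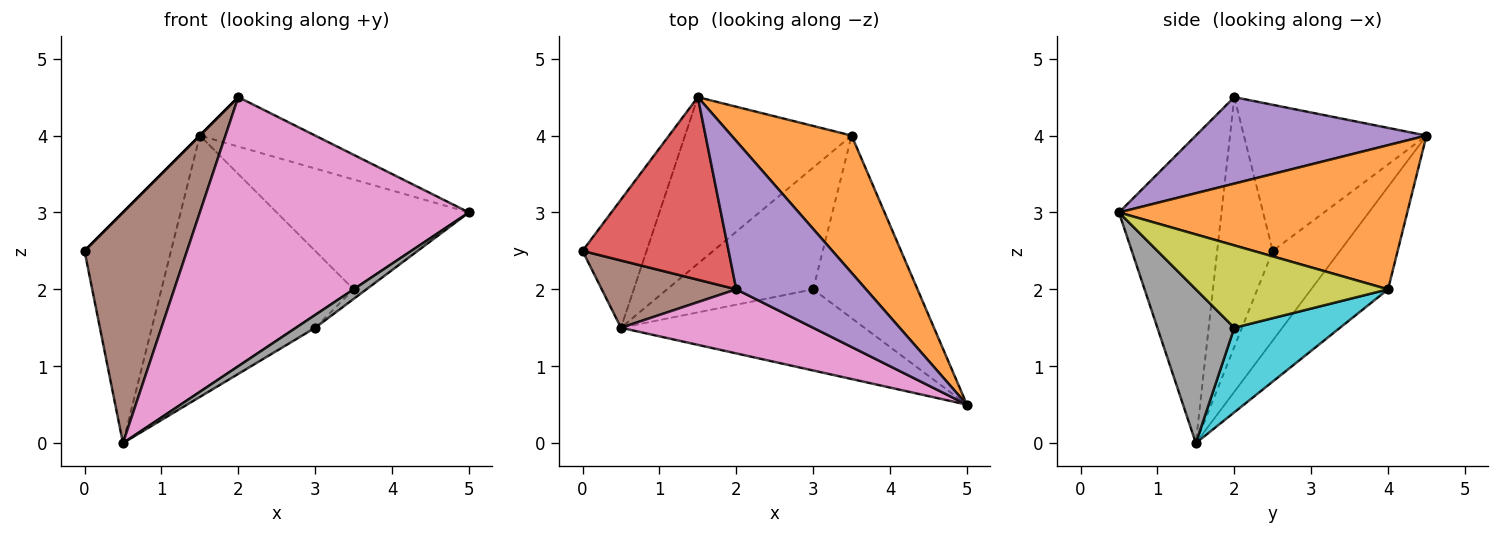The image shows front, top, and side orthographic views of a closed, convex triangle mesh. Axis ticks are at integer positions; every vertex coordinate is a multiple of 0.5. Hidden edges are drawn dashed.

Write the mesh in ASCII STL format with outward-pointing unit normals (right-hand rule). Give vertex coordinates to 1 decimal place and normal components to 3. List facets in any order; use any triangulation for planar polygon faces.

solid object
 facet normal -0.562 0.723 -0.402
  outer loop
   vertex 0.5 1.5 0.0
   vertex 0.0 2.5 2.5
   vertex 1.5 4.5 4.0
  endloop
 endfacet
 facet normal 0.684 0.456 0.570
  outer loop
   vertex 3.5 4.0 2.0
   vertex 1.5 4.5 4.0
   vertex 5.0 0.5 3.0
  endloop
 endfacet
 facet normal -0.318 0.795 -0.517
  outer loop
   vertex 3.5 4.0 2.0
   vertex 0.5 1.5 0.0
   vertex 1.5 4.5 4.0
  endloop
 endfacet
 facet normal -0.707 0.000 0.707
  outer loop
   vertex 2.0 2.0 4.5
   vertex 1.5 4.5 4.0
   vertex 0.0 2.5 2.5
  endloop
 endfacet
 facet normal 0.535 0.267 0.802
  outer loop
   vertex 2.0 2.0 4.5
   vertex 5.0 0.5 3.0
   vertex 1.5 4.5 4.0
  endloop
 endfacet
 facet normal -0.461 -0.852 0.248
  outer loop
   vertex 2.0 2.0 4.5
   vertex 0.0 2.5 2.5
   vertex 0.5 1.5 0.0
  endloop
 endfacet
 facet normal -0.347 -0.912 0.217
  outer loop
   vertex 2.0 2.0 4.5
   vertex 0.5 1.5 0.0
   vertex 5.0 0.5 3.0
  endloop
 endfacet
 facet normal 0.529 -0.132 -0.838
  outer loop
   vertex 3.0 2.0 1.5
   vertex 5.0 0.5 3.0
   vertex 0.5 1.5 0.0
  endloop
 endfacet
 facet normal 0.619 0.041 -0.784
  outer loop
   vertex 3.0 2.0 1.5
   vertex 3.5 4.0 2.0
   vertex 5.0 0.5 3.0
  endloop
 endfacet
 facet normal 0.499 0.091 -0.862
  outer loop
   vertex 3.0 2.0 1.5
   vertex 0.5 1.5 0.0
   vertex 3.5 4.0 2.0
  endloop
 endfacet
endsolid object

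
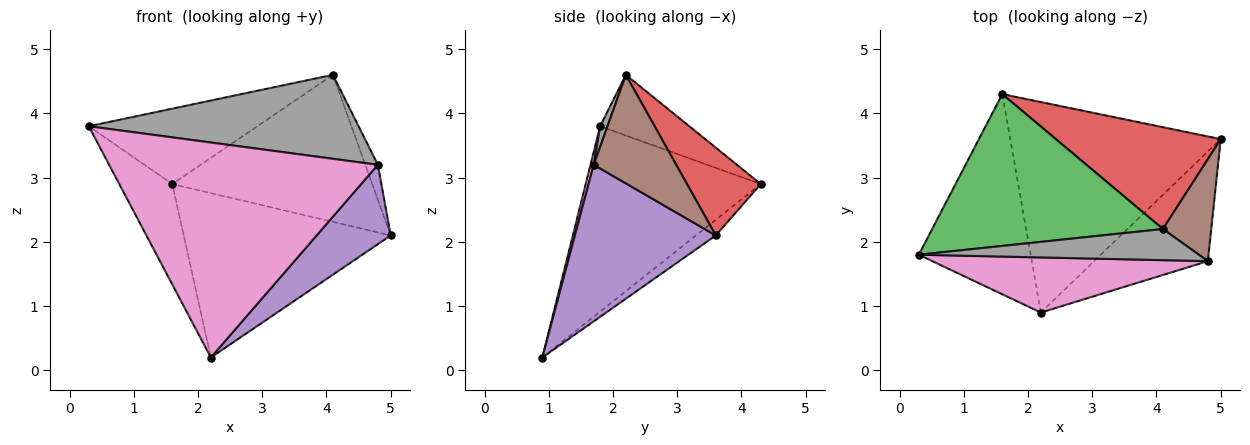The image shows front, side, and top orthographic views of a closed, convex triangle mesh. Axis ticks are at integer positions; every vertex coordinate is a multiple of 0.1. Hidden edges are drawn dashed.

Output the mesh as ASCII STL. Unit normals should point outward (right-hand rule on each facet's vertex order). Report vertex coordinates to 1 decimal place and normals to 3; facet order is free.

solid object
 facet normal -0.829 0.251 -0.500
  outer loop
   vertex 2.2 0.9 0.2
   vertex 0.3 1.8 3.8
   vertex 1.6 4.3 2.9
  endloop
 endfacet
 facet normal -0.059 0.614 -0.787
  outer loop
   vertex 2.2 0.9 0.2
   vertex 1.6 4.3 2.9
   vertex 5.0 3.6 2.1
  endloop
 endfacet
 facet normal -0.229 0.433 0.872
  outer loop
   vertex 4.1 2.2 4.6
   vertex 1.6 4.3 2.9
   vertex 0.3 1.8 3.8
  endloop
 endfacet
 facet normal 0.290 0.787 0.545
  outer loop
   vertex 4.1 2.2 4.6
   vertex 5.0 3.6 2.1
   vertex 1.6 4.3 2.9
  endloop
 endfacet
 facet normal 0.744 -0.391 -0.541
  outer loop
   vertex 4.8 1.7 3.2
   vertex 2.2 0.9 0.2
   vertex 5.0 3.6 2.1
  endloop
 endfacet
 facet normal 0.905 0.138 0.403
  outer loop
   vertex 4.8 1.7 3.2
   vertex 5.0 3.6 2.1
   vertex 4.1 2.2 4.6
  endloop
 endfacet
 facet normal 0.012 -0.969 0.248
  outer loop
   vertex 4.8 1.7 3.2
   vertex 0.3 1.8 3.8
   vertex 2.2 0.9 0.2
  endloop
 endfacet
 facet normal 0.026 -0.937 0.348
  outer loop
   vertex 4.8 1.7 3.2
   vertex 4.1 2.2 4.6
   vertex 0.3 1.8 3.8
  endloop
 endfacet
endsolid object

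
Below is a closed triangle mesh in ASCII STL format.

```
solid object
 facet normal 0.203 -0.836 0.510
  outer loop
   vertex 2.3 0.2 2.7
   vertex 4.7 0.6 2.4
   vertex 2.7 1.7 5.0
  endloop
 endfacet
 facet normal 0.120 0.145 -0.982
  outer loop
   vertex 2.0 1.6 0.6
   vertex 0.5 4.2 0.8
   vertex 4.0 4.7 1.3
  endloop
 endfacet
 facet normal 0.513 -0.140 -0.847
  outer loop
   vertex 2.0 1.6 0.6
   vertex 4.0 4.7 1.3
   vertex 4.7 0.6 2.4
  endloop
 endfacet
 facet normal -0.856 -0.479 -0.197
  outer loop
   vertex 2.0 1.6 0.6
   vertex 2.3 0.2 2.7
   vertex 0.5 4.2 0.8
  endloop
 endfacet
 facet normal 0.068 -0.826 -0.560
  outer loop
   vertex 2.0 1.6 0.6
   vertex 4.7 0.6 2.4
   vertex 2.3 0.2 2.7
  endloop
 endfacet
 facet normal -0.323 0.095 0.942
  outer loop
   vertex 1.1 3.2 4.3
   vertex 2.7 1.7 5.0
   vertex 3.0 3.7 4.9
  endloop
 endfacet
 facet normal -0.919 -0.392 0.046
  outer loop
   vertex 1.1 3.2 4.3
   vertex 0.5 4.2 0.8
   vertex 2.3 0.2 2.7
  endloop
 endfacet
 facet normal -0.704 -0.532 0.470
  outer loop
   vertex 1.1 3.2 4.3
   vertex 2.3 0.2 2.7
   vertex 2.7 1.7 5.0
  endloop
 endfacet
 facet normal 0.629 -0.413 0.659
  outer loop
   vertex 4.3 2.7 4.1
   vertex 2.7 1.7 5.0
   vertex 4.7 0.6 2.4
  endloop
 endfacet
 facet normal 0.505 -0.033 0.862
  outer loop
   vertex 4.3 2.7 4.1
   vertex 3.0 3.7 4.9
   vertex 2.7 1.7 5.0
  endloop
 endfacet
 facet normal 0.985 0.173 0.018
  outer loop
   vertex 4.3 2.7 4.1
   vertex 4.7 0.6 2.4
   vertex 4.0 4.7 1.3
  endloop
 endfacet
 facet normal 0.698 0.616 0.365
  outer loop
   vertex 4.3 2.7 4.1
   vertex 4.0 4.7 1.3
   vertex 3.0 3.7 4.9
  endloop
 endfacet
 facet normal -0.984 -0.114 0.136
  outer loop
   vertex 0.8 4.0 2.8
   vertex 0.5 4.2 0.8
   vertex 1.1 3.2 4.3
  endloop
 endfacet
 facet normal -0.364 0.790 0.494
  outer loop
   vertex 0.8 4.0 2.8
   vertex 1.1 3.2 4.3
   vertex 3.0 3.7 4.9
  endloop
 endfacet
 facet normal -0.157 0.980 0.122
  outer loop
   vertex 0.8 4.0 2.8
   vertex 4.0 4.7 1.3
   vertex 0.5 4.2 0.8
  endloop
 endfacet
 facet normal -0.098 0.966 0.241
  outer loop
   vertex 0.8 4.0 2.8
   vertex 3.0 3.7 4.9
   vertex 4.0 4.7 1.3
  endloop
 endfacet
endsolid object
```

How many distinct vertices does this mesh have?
10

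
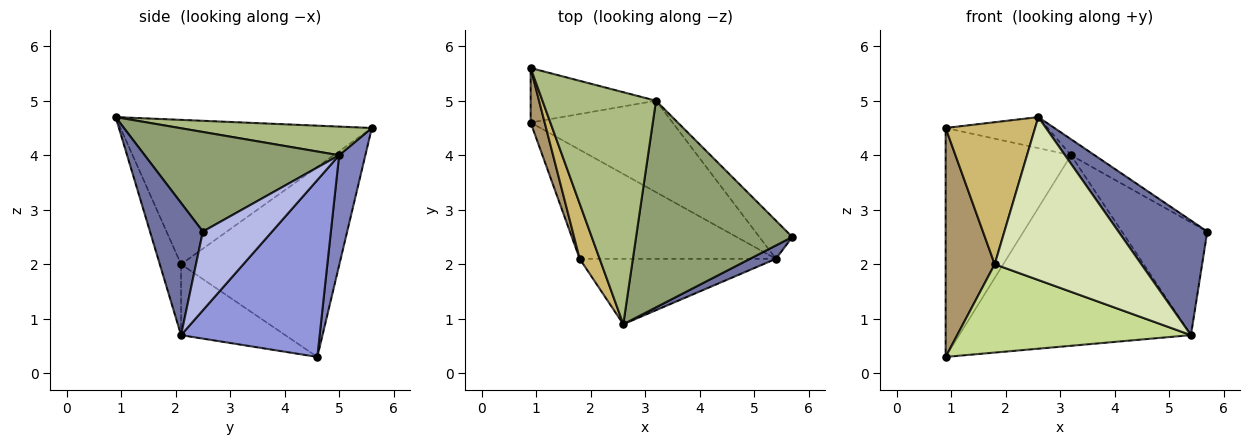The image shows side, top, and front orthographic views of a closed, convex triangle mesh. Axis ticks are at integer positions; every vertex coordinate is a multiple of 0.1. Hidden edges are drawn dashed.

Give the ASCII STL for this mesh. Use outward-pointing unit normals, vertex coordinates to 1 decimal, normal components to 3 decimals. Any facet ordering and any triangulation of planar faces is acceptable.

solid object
 facet normal 0.509 -0.855 0.100
  outer loop
   vertex 5.4 2.1 0.7
   vertex 5.7 2.5 2.6
   vertex 2.6 0.9 4.7
  endloop
 endfacet
 facet normal 0.199 0.953 -0.227
  outer loop
   vertex 3.2 5.0 4.0
   vertex 0.9 4.6 0.3
   vertex 0.9 5.6 4.5
  endloop
 endfacet
 facet normal 0.475 0.793 -0.381
  outer loop
   vertex 3.2 5.0 4.0
   vertex 5.4 2.1 0.7
   vertex 0.9 4.6 0.3
  endloop
 endfacet
 facet normal 0.609 0.751 -0.254
  outer loop
   vertex 3.2 5.0 4.0
   vertex 5.7 2.5 2.6
   vertex 5.4 2.1 0.7
  endloop
 endfacet
 facet normal 0.536 0.065 0.841
  outer loop
   vertex 3.2 5.0 4.0
   vertex 2.6 0.9 4.7
   vertex 5.7 2.5 2.6
  endloop
 endfacet
 facet normal 0.243 0.129 0.962
  outer loop
   vertex 3.2 5.0 4.0
   vertex 0.9 5.6 4.5
   vertex 2.6 0.9 4.7
  endloop
 endfacet
 facet normal -0.270 -0.606 -0.748
  outer loop
   vertex 1.8 2.1 2.0
   vertex 0.9 4.6 0.3
   vertex 5.4 2.1 0.7
  endloop
 endfacet
 facet normal -0.133 -0.920 -0.369
  outer loop
   vertex 1.8 2.1 2.0
   vertex 5.4 2.1 0.7
   vertex 2.6 0.9 4.7
  endloop
 endfacet
 facet normal -0.953 -0.295 0.070
  outer loop
   vertex 1.8 2.1 2.0
   vertex 0.9 5.6 4.5
   vertex 0.9 4.6 0.3
  endloop
 endfacet
 facet normal -0.934 -0.332 0.129
  outer loop
   vertex 1.8 2.1 2.0
   vertex 2.6 0.9 4.7
   vertex 0.9 5.6 4.5
  endloop
 endfacet
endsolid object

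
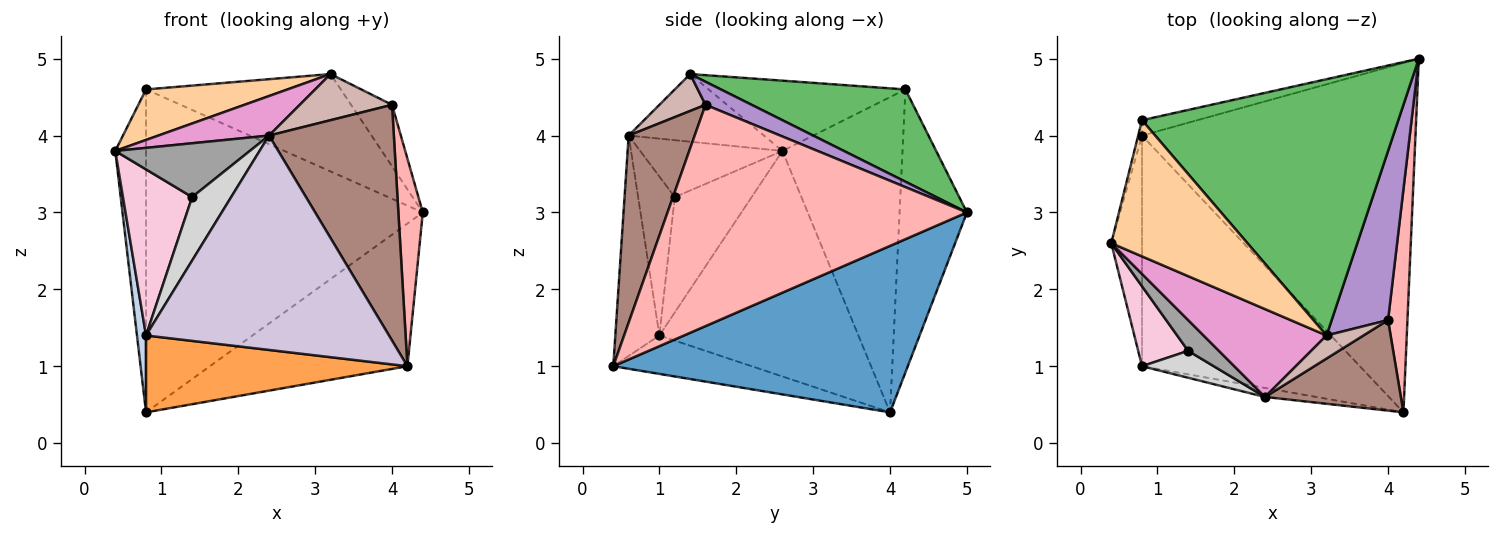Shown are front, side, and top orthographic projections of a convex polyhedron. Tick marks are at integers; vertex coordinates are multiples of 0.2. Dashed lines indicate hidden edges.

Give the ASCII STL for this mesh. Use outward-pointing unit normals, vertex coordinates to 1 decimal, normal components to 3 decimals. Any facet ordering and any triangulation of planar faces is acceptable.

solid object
 facet normal 0.491 0.329 -0.807
  outer loop
   vertex 0.8 4.0 0.4
   vertex 4.4 5.0 3.0
   vertex 4.2 0.4 1.0
  endloop
 endfacet
 facet normal -0.990 -0.045 -0.135
  outer loop
   vertex 0.8 1.0 1.4
   vertex 0.4 2.6 3.8
   vertex 0.8 4.0 0.4
  endloop
 endfacet
 facet normal -0.165 -0.312 -0.936
  outer loop
   vertex 0.8 1.0 1.4
   vertex 0.8 4.0 0.4
   vertex 4.2 0.4 1.0
  endloop
 endfacet
 facet normal -0.436 -0.313 0.844
  outer loop
   vertex 0.8 4.2 4.6
   vertex 0.4 2.6 3.8
   vertex 3.2 1.4 4.8
  endloop
 endfacet
 facet normal 0.319 0.337 0.886
  outer loop
   vertex 0.8 4.2 4.6
   vertex 3.2 1.4 4.8
   vertex 4.4 5.0 3.0
  endloop
 endfacet
 facet normal -0.969 0.248 -0.012
  outer loop
   vertex 0.8 4.2 4.6
   vertex 0.8 4.0 0.4
   vertex 0.4 2.6 3.8
  endloop
 endfacet
 facet normal -0.236 0.971 -0.046
  outer loop
   vertex 0.8 4.2 4.6
   vertex 4.4 5.0 3.0
   vertex 0.8 4.0 0.4
  endloop
 endfacet
 facet normal 0.993 -0.081 0.087
  outer loop
   vertex 4.0 1.6 4.4
   vertex 4.2 0.4 1.0
   vertex 4.4 5.0 3.0
  endloop
 endfacet
 facet normal 0.359 0.319 0.877
  outer loop
   vertex 4.0 1.6 4.4
   vertex 4.4 5.0 3.0
   vertex 3.2 1.4 4.8
  endloop
 endfacet
 facet normal -0.178 -0.983 -0.041
  outer loop
   vertex 2.4 0.6 4.0
   vertex 0.8 1.0 1.4
   vertex 4.2 0.4 1.0
  endloop
 endfacet
 facet normal 0.443 -0.837 0.321
  outer loop
   vertex 2.4 0.6 4.0
   vertex 4.2 0.4 1.0
   vertex 4.0 1.6 4.4
  endloop
 endfacet
 facet normal 0.408 -0.816 0.408
  outer loop
   vertex 2.4 0.6 4.0
   vertex 4.0 1.6 4.4
   vertex 3.2 1.4 4.8
  endloop
 endfacet
 facet normal -0.448 -0.367 0.815
  outer loop
   vertex 2.4 0.6 4.0
   vertex 3.2 1.4 4.8
   vertex 0.4 2.6 3.8
  endloop
 endfacet
 facet normal -0.707 -0.637 0.307
  outer loop
   vertex 1.4 1.2 3.2
   vertex 0.4 2.6 3.8
   vertex 0.8 1.0 1.4
  endloop
 endfacet
 facet normal -0.676 -0.640 0.366
  outer loop
   vertex 1.4 1.2 3.2
   vertex 2.4 0.6 4.0
   vertex 0.4 2.6 3.8
  endloop
 endfacet
 facet normal -0.654 -0.696 0.295
  outer loop
   vertex 1.4 1.2 3.2
   vertex 0.8 1.0 1.4
   vertex 2.4 0.6 4.0
  endloop
 endfacet
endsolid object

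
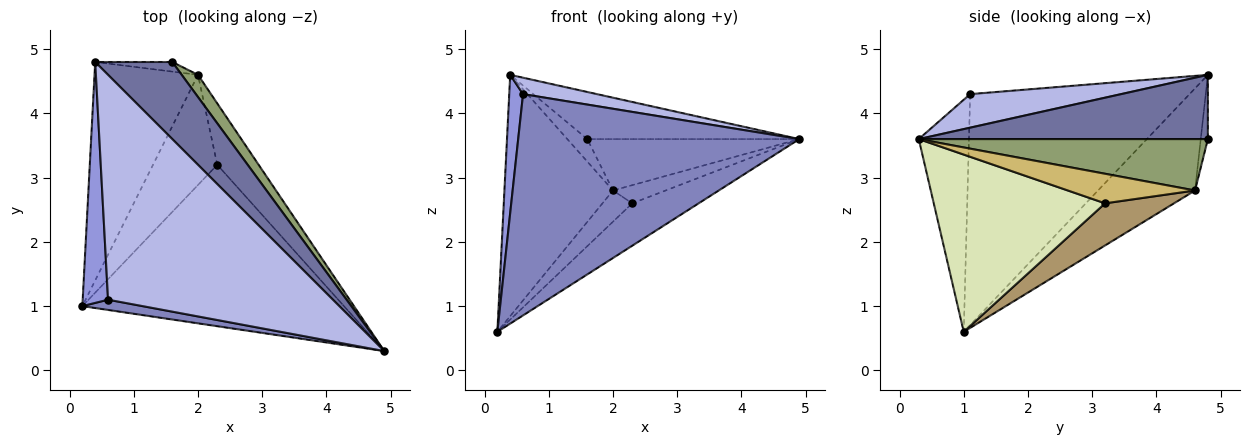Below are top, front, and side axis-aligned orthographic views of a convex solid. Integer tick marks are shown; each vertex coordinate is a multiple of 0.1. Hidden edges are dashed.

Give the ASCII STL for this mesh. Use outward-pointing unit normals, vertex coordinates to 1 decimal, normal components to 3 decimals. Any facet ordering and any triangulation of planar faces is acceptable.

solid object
 facet normal 0.580 0.425 0.695
  outer loop
   vertex 1.6 4.8 3.6
   vertex 0.4 4.8 4.6
   vertex 4.9 0.3 3.6
  endloop
 endfacet
 facet normal -0.176 -0.983 0.046
  outer loop
   vertex 0.6 1.1 4.3
   vertex 0.2 1.0 0.6
   vertex 4.9 0.3 3.6
  endloop
 endfacet
 facet normal -0.992 -0.062 0.109
  outer loop
   vertex 0.6 1.1 4.3
   vertex 0.4 4.8 4.6
   vertex 0.2 1.0 0.6
  endloop
 endfacet
 facet normal 0.147 -0.072 0.986
  outer loop
   vertex 0.6 1.1 4.3
   vertex 4.9 0.3 3.6
   vertex 0.4 4.8 4.6
  endloop
 endfacet
 facet normal 0.781 0.573 0.247
  outer loop
   vertex 2.0 4.6 2.8
   vertex 1.6 4.8 3.6
   vertex 4.9 0.3 3.6
  endloop
 endfacet
 facet normal -0.552 0.618 -0.560
  outer loop
   vertex 2.0 4.6 2.8
   vertex 0.2 1.0 0.6
   vertex 0.4 4.8 4.6
  endloop
 endfacet
 facet normal -0.312 0.873 -0.374
  outer loop
   vertex 2.0 4.6 2.8
   vertex 0.4 4.8 4.6
   vertex 1.6 4.8 3.6
  endloop
 endfacet
 facet normal 0.548 0.212 -0.809
  outer loop
   vertex 2.3 3.2 2.6
   vertex 4.9 0.3 3.6
   vertex 0.2 1.0 0.6
  endloop
 endfacet
 facet normal 0.533 0.231 -0.814
  outer loop
   vertex 2.3 3.2 2.6
   vertex 0.2 1.0 0.6
   vertex 2.0 4.6 2.8
  endloop
 endfacet
 facet normal 0.565 0.234 -0.791
  outer loop
   vertex 2.3 3.2 2.6
   vertex 2.0 4.6 2.8
   vertex 4.9 0.3 3.6
  endloop
 endfacet
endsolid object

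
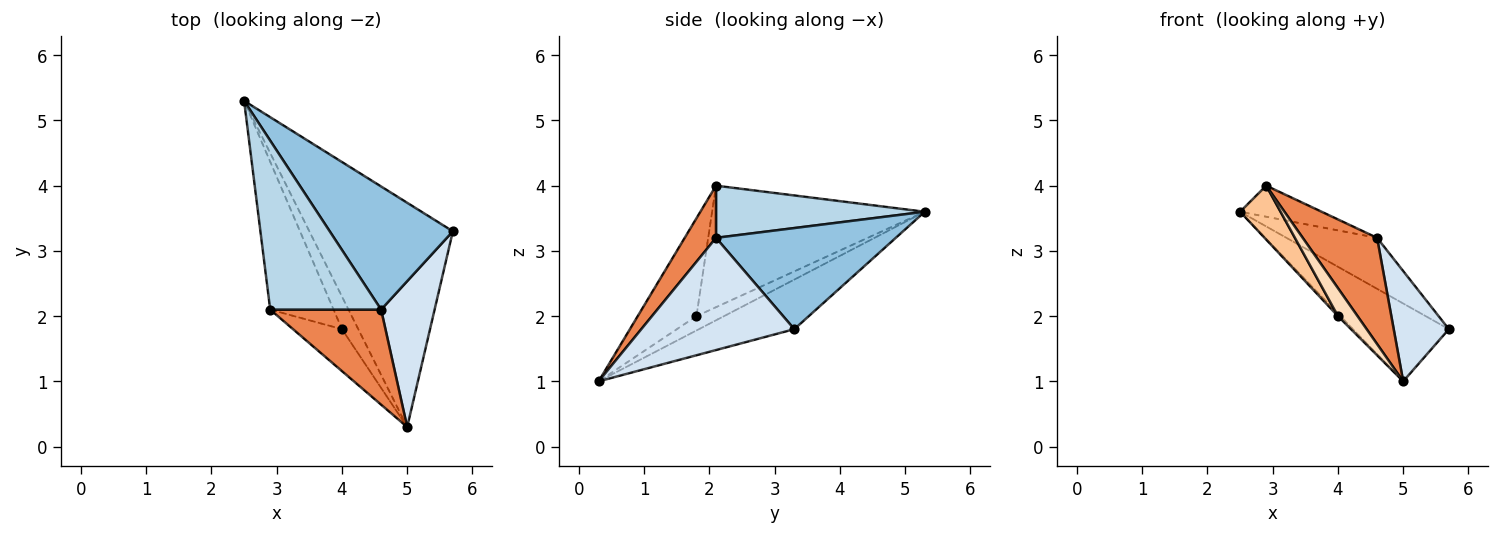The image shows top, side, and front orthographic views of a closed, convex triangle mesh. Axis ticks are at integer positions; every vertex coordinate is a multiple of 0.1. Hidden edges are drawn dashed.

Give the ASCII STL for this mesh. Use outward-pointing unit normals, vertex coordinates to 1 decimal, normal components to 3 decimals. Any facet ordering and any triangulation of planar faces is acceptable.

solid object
 facet normal -0.310 0.312 -0.898
  outer loop
   vertex 5.0 0.3 1.0
   vertex 2.5 5.3 3.6
   vertex 5.7 3.3 1.8
  endloop
 endfacet
 facet normal 0.604 0.305 0.736
  outer loop
   vertex 4.6 2.1 3.2
   vertex 5.7 3.3 1.8
   vertex 2.5 5.3 3.6
  endloop
 endfacet
 facet normal 0.420 0.164 0.893
  outer loop
   vertex 4.6 2.1 3.2
   vertex 2.5 5.3 3.6
   vertex 2.9 2.1 4.0
  endloop
 endfacet
 facet normal 0.858 -0.309 0.409
  outer loop
   vertex 4.6 2.1 3.2
   vertex 5.0 0.3 1.0
   vertex 5.7 3.3 1.8
  endloop
 endfacet
 facet normal 0.299 -0.711 0.636
  outer loop
   vertex 4.6 2.1 3.2
   vertex 2.9 2.1 4.0
   vertex 5.0 0.3 1.0
  endloop
 endfacet
 facet normal -0.659 0.060 -0.749
  outer loop
   vertex 4.0 1.8 2.0
   vertex 2.5 5.3 3.6
   vertex 5.0 0.3 1.0
  endloop
 endfacet
 facet normal -0.874 -0.166 -0.456
  outer loop
   vertex 4.0 1.8 2.0
   vertex 2.9 2.1 4.0
   vertex 2.5 5.3 3.6
  endloop
 endfacet
 facet normal -0.857 -0.286 -0.429
  outer loop
   vertex 4.0 1.8 2.0
   vertex 5.0 0.3 1.0
   vertex 2.9 2.1 4.0
  endloop
 endfacet
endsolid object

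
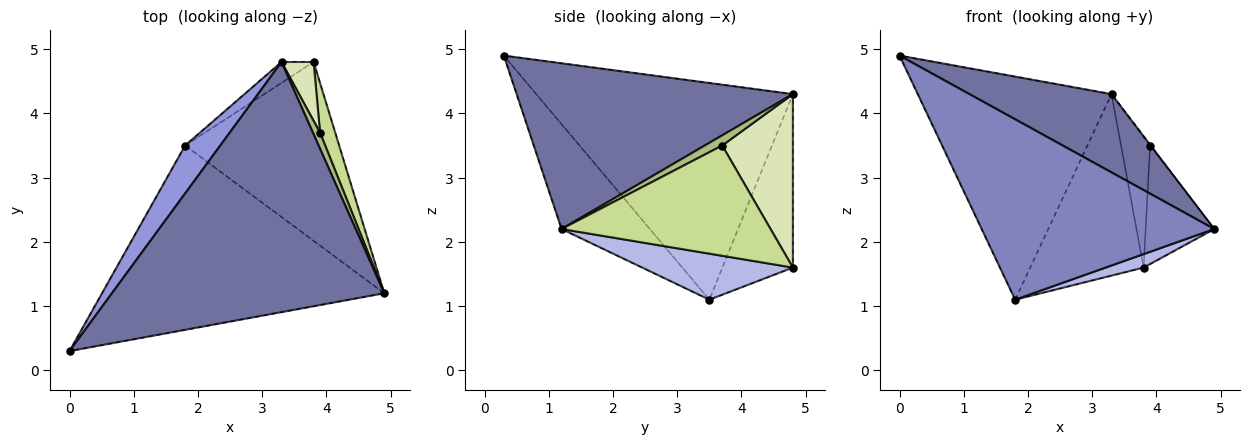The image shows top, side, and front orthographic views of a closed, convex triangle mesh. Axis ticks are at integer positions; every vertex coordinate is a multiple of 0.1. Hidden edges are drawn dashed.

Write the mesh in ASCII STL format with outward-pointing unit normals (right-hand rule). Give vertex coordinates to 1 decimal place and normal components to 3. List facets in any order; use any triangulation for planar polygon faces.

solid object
 facet normal 0.502 -0.258 0.825
  outer loop
   vertex 3.3 4.8 4.3
   vertex 0.0 0.3 4.9
   vertex 4.9 1.2 2.2
  endloop
 endfacet
 facet normal -0.256 -0.676 -0.691
  outer loop
   vertex 1.8 3.5 1.1
   vertex 4.9 1.2 2.2
   vertex 0.0 0.3 4.9
  endloop
 endfacet
 facet normal -0.792 0.598 0.128
  outer loop
   vertex 1.8 3.5 1.1
   vertex 0.0 0.3 4.9
   vertex 3.3 4.8 4.3
  endloop
 endfacet
 facet normal 0.286 -0.072 -0.956
  outer loop
   vertex 3.8 4.8 1.6
   vertex 4.9 1.2 2.2
   vertex 1.8 3.5 1.1
  endloop
 endfacet
 facet normal -0.525 0.845 -0.097
  outer loop
   vertex 3.8 4.8 1.6
   vertex 1.8 3.5 1.1
   vertex 3.3 4.8 4.3
  endloop
 endfacet
 facet normal 0.818 0.029 0.574
  outer loop
   vertex 3.9 3.7 3.5
   vertex 3.3 4.8 4.3
   vertex 4.9 1.2 2.2
  endloop
 endfacet
 facet normal 0.942 0.309 0.130
  outer loop
   vertex 3.9 3.7 3.5
   vertex 4.9 1.2 2.2
   vertex 3.8 4.8 1.6
  endloop
 endfacet
 facet normal 0.912 0.375 0.169
  outer loop
   vertex 3.9 3.7 3.5
   vertex 3.8 4.8 1.6
   vertex 3.3 4.8 4.3
  endloop
 endfacet
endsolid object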